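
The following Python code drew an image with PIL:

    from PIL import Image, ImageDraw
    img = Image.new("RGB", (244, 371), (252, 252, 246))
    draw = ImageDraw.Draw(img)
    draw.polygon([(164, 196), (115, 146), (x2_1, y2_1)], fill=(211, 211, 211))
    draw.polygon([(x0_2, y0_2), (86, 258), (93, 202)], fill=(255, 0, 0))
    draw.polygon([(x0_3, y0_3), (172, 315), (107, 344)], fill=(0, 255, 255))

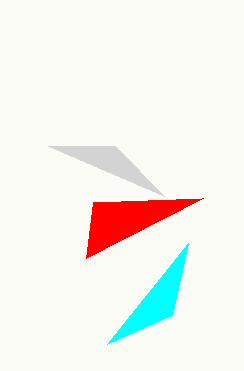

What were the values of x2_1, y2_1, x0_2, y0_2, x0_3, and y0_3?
x2_1 = 48
y2_1 = 146
x0_2 = 203
y0_2 = 198
x0_3 = 188
y0_3 = 243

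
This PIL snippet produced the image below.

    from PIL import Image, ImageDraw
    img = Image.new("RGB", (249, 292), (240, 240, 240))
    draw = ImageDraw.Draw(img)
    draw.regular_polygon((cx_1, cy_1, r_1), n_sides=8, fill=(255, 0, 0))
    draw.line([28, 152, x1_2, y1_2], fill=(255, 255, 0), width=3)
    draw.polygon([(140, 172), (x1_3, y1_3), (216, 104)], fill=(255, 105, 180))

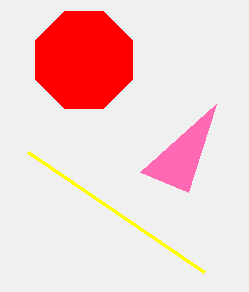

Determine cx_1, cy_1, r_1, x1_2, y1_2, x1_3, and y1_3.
cx_1 = 84
cy_1 = 60
r_1 = 52
x1_2 = 204
y1_2 = 272
x1_3 = 188
y1_3 = 192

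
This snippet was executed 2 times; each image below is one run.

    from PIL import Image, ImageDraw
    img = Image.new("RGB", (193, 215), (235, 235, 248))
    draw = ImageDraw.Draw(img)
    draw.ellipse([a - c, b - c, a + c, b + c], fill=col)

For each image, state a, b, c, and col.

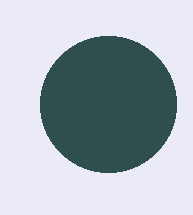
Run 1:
a = 108
b = 104
c = 68
col = 'darkslategray'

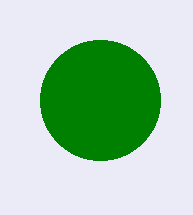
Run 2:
a = 100, b = 100, c = 60, col = 'green'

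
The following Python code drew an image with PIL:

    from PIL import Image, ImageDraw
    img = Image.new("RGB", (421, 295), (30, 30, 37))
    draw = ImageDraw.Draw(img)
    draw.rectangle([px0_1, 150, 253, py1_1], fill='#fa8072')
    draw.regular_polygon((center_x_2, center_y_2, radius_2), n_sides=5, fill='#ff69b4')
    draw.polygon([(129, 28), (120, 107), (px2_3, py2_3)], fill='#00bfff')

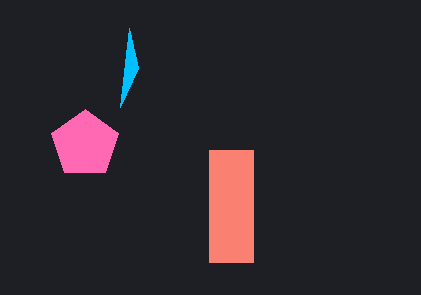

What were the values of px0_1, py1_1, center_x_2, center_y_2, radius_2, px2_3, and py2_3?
px0_1 = 209, py1_1 = 262, center_x_2 = 85, center_y_2 = 144, radius_2 = 35, px2_3 = 138, py2_3 = 68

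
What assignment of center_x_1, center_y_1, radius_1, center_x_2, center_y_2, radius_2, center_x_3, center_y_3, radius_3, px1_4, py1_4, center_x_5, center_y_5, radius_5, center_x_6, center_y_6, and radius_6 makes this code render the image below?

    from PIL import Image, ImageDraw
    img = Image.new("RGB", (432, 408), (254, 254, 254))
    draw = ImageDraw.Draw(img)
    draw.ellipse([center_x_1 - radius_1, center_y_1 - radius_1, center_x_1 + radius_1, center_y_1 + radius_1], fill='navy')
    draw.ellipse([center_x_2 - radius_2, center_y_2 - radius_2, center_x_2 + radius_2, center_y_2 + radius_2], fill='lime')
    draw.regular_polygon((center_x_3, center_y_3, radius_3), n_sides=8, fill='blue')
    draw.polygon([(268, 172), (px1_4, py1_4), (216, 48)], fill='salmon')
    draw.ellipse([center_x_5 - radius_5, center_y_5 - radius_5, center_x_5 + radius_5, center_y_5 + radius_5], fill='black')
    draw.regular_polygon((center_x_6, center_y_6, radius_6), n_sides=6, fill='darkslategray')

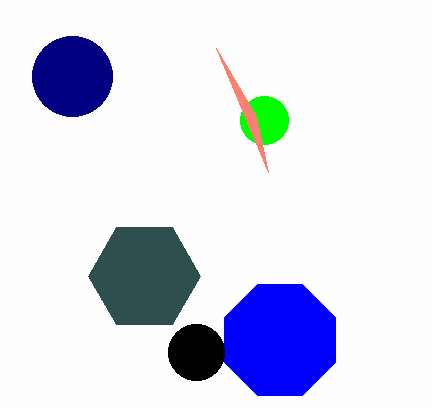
center_x_1 = 72
center_y_1 = 76
radius_1 = 40
center_x_2 = 264
center_y_2 = 120
radius_2 = 24
center_x_3 = 280
center_y_3 = 340
radius_3 = 60
px1_4 = 256
py1_4 = 116
center_x_5 = 196
center_y_5 = 352
radius_5 = 28
center_x_6 = 144
center_y_6 = 276
radius_6 = 56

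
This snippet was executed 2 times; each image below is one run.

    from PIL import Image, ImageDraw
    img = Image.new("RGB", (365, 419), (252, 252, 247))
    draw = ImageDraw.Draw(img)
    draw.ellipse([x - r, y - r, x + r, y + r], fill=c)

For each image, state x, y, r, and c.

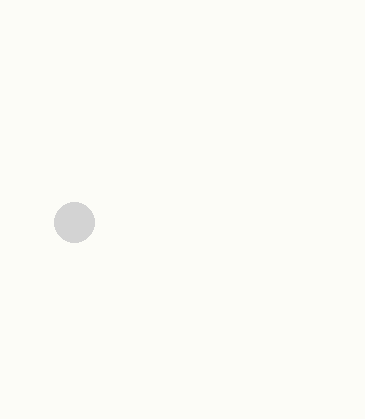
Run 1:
x = 74, y = 222, r = 20, c = 'lightgray'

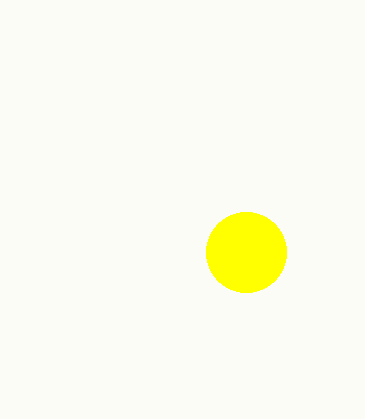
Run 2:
x = 246; y = 252; r = 40; c = 'yellow'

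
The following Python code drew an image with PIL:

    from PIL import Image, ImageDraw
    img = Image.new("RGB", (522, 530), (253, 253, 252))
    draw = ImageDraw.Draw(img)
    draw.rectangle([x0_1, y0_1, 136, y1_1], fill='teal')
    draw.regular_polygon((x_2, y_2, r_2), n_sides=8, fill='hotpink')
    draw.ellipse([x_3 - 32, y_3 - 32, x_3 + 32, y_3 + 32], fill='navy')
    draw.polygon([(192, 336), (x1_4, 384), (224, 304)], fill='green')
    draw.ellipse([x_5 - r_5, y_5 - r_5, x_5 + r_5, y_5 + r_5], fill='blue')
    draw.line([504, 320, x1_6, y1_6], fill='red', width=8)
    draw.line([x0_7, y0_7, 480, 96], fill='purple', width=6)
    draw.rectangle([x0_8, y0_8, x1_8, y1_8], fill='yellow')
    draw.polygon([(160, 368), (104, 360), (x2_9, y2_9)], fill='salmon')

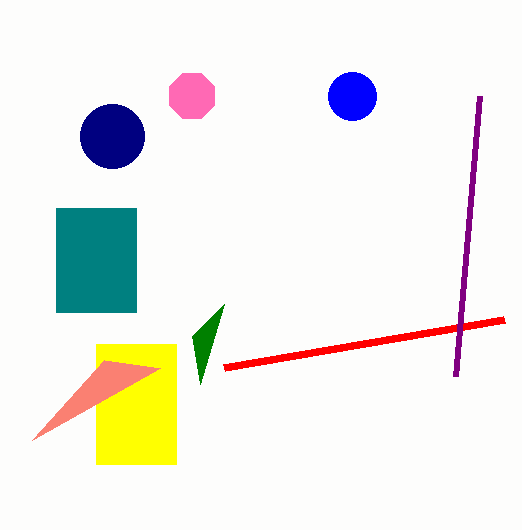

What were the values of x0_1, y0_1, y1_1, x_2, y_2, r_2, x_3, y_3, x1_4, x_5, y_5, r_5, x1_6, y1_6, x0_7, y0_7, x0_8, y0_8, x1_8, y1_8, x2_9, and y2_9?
x0_1 = 56, y0_1 = 208, y1_1 = 312, x_2 = 192, y_2 = 96, r_2 = 24, x_3 = 112, y_3 = 136, x1_4 = 200, x_5 = 352, y_5 = 96, r_5 = 24, x1_6 = 224, y1_6 = 368, x0_7 = 456, y0_7 = 376, x0_8 = 96, y0_8 = 344, x1_8 = 176, y1_8 = 464, x2_9 = 32, y2_9 = 440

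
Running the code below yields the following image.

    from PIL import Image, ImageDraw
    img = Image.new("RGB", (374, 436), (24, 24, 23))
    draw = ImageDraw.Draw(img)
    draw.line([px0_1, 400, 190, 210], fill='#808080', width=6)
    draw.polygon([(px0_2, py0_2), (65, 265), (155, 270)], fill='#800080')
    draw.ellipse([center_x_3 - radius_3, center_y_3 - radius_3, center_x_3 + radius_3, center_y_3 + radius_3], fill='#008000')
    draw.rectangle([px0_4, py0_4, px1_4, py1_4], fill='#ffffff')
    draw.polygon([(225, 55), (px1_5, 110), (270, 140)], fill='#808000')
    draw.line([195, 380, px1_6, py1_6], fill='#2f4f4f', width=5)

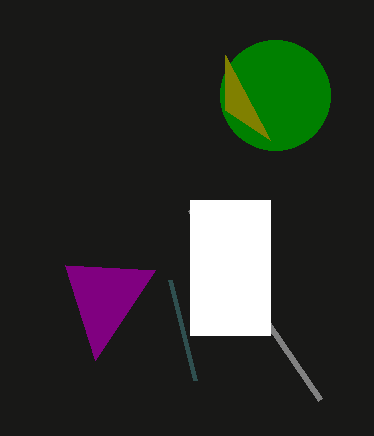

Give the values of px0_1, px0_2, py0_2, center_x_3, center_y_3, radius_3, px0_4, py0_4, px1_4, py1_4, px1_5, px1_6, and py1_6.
px0_1 = 320
px0_2 = 95
py0_2 = 360
center_x_3 = 275
center_y_3 = 95
radius_3 = 55
px0_4 = 190
py0_4 = 200
px1_4 = 270
py1_4 = 335
px1_5 = 225
px1_6 = 170
py1_6 = 280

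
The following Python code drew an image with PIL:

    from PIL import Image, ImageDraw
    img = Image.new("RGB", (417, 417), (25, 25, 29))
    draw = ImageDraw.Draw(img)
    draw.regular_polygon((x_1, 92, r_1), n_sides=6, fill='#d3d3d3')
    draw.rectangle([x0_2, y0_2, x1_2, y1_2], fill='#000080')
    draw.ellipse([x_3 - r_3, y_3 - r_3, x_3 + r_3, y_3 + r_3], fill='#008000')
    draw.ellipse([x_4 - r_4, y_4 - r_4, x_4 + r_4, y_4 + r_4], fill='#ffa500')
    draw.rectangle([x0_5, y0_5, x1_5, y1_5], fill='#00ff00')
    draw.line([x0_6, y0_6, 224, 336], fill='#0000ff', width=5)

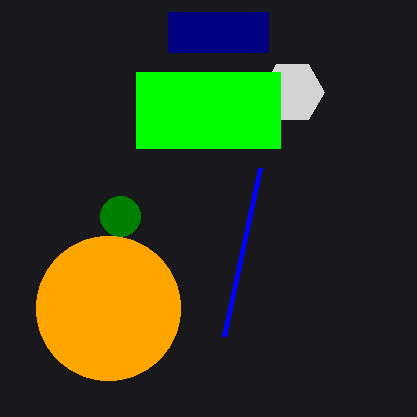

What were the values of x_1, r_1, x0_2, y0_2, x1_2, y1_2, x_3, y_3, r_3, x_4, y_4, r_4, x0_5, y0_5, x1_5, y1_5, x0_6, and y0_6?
x_1 = 292
r_1 = 32
x0_2 = 168
y0_2 = 12
x1_2 = 268
y1_2 = 52
x_3 = 120
y_3 = 216
r_3 = 20
x_4 = 108
y_4 = 308
r_4 = 72
x0_5 = 136
y0_5 = 72
x1_5 = 280
y1_5 = 148
x0_6 = 260
y0_6 = 168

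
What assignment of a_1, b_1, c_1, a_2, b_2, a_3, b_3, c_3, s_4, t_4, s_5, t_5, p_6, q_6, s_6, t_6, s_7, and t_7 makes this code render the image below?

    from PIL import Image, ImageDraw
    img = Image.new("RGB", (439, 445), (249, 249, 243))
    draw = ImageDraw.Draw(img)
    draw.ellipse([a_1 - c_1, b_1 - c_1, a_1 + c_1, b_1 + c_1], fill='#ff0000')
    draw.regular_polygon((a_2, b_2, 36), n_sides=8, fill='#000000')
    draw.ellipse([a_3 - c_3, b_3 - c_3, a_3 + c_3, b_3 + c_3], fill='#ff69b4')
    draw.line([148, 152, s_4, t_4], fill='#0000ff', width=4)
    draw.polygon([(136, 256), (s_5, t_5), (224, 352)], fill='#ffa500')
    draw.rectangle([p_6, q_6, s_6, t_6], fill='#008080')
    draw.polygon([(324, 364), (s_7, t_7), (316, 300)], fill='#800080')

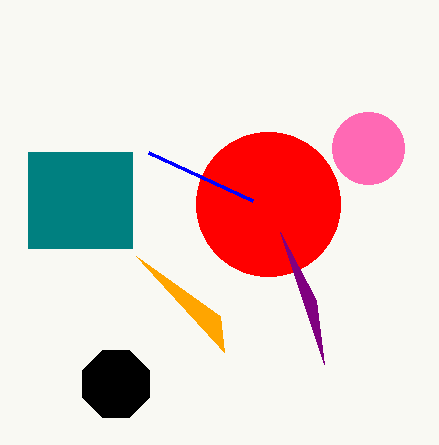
a_1 = 268; b_1 = 204; c_1 = 72; a_2 = 116; b_2 = 384; a_3 = 368; b_3 = 148; c_3 = 36; s_4 = 252; t_4 = 200; s_5 = 220; t_5 = 316; p_6 = 28; q_6 = 152; s_6 = 132; t_6 = 248; s_7 = 280; t_7 = 232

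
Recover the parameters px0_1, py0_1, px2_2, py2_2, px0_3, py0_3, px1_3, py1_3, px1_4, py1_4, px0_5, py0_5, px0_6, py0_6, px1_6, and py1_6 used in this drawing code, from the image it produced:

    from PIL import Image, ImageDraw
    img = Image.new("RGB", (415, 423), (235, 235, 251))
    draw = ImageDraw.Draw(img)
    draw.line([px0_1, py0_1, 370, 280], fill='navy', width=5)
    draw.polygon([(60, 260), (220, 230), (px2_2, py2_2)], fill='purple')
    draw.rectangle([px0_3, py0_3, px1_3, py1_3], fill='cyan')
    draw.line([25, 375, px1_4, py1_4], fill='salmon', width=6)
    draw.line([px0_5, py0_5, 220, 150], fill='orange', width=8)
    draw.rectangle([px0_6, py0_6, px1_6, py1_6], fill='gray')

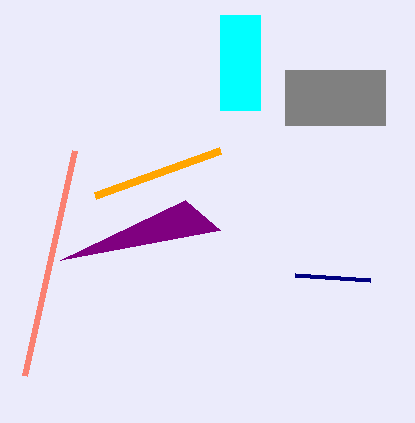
px0_1 = 295
py0_1 = 275
px2_2 = 185
py2_2 = 200
px0_3 = 220
py0_3 = 15
px1_3 = 260
py1_3 = 110
px1_4 = 75
py1_4 = 150
px0_5 = 95
py0_5 = 195
px0_6 = 285
py0_6 = 70
px1_6 = 385
py1_6 = 125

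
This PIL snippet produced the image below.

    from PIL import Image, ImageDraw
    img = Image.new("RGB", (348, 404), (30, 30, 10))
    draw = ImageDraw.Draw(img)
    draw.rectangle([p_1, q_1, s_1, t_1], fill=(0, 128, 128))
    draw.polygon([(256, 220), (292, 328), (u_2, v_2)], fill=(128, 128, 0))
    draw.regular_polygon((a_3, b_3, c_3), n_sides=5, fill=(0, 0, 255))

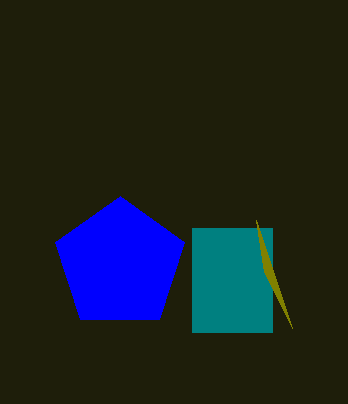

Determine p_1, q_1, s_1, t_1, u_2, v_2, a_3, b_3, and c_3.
p_1 = 192, q_1 = 228, s_1 = 272, t_1 = 332, u_2 = 264, v_2 = 272, a_3 = 120, b_3 = 264, c_3 = 68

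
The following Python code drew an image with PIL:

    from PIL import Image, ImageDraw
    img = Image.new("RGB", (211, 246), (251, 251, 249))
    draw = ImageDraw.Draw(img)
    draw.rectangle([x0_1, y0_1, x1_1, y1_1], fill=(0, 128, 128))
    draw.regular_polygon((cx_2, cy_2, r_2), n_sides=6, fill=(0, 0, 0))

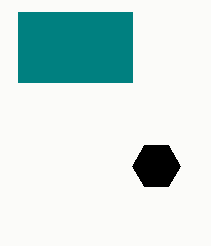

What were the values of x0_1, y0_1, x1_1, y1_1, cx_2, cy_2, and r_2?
x0_1 = 18, y0_1 = 12, x1_1 = 132, y1_1 = 82, cx_2 = 156, cy_2 = 166, r_2 = 24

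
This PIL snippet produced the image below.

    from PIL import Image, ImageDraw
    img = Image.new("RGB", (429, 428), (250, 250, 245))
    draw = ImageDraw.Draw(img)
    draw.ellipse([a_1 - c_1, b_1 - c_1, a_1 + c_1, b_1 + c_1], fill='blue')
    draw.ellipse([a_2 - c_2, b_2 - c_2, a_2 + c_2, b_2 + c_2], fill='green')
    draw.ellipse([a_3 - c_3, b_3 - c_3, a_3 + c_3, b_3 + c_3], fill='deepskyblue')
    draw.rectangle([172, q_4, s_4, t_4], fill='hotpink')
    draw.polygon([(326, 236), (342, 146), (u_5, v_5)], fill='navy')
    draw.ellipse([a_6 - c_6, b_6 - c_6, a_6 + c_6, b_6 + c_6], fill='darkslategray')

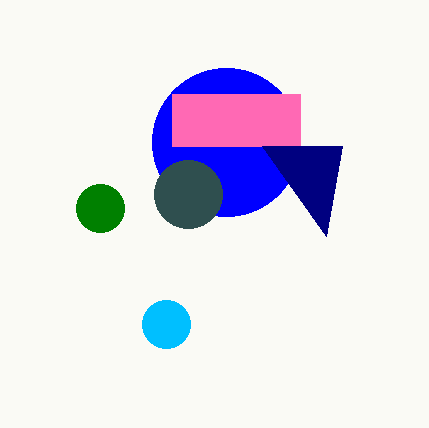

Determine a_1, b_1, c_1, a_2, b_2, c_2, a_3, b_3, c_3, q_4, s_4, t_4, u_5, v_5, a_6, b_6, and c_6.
a_1 = 226
b_1 = 142
c_1 = 74
a_2 = 100
b_2 = 208
c_2 = 24
a_3 = 166
b_3 = 324
c_3 = 24
q_4 = 94
s_4 = 300
t_4 = 146
u_5 = 262
v_5 = 146
a_6 = 188
b_6 = 194
c_6 = 34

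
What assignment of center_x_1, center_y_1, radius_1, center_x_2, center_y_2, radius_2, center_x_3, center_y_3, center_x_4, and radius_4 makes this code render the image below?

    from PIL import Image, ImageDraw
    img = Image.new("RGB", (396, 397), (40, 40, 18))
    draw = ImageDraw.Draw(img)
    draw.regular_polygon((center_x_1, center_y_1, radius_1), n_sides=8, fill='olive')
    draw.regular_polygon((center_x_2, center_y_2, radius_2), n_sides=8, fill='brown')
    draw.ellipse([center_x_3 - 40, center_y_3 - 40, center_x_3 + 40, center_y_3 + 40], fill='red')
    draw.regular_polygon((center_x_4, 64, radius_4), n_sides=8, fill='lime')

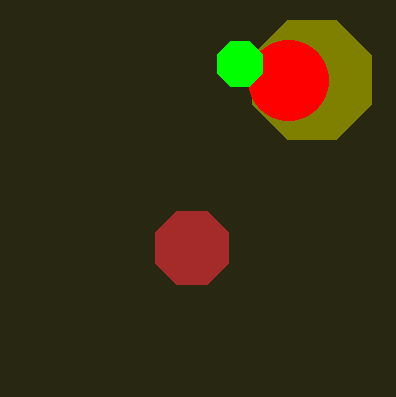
center_x_1 = 312, center_y_1 = 80, radius_1 = 64, center_x_2 = 192, center_y_2 = 248, radius_2 = 40, center_x_3 = 288, center_y_3 = 80, center_x_4 = 240, radius_4 = 24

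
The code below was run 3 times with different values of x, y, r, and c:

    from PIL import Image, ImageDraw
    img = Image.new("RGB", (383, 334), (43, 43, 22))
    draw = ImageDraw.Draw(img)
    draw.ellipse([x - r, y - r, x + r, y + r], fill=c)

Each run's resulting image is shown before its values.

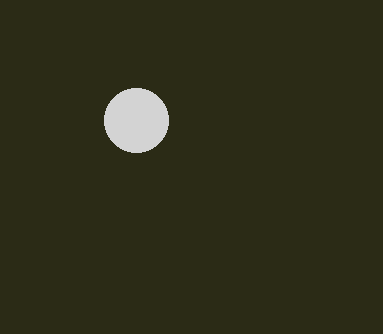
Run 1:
x = 136, y = 120, r = 32, c = 'lightgray'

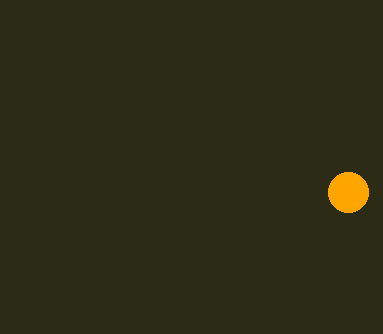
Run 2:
x = 348, y = 192, r = 20, c = 'orange'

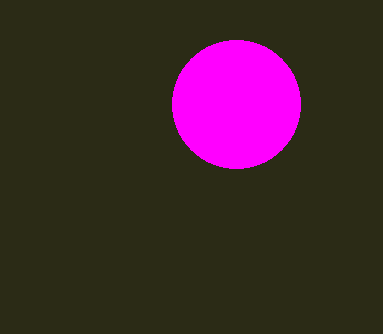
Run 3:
x = 236; y = 104; r = 64; c = 'magenta'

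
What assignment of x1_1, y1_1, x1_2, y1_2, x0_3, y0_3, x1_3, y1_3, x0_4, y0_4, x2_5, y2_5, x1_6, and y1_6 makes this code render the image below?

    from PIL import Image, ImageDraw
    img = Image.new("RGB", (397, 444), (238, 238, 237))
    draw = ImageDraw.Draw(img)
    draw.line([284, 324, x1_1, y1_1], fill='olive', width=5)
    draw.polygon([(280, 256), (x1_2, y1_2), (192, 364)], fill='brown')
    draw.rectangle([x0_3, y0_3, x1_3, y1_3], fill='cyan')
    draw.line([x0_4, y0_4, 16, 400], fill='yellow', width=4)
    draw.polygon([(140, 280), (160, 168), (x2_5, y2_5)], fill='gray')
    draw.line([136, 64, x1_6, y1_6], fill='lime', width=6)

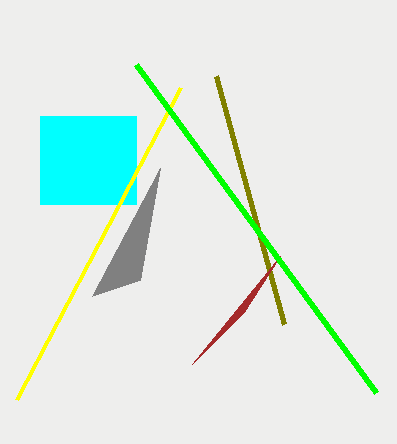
x1_1 = 216
y1_1 = 76
x1_2 = 244
y1_2 = 312
x0_3 = 40
y0_3 = 116
x1_3 = 136
y1_3 = 204
x0_4 = 180
y0_4 = 88
x2_5 = 92
y2_5 = 296
x1_6 = 376
y1_6 = 392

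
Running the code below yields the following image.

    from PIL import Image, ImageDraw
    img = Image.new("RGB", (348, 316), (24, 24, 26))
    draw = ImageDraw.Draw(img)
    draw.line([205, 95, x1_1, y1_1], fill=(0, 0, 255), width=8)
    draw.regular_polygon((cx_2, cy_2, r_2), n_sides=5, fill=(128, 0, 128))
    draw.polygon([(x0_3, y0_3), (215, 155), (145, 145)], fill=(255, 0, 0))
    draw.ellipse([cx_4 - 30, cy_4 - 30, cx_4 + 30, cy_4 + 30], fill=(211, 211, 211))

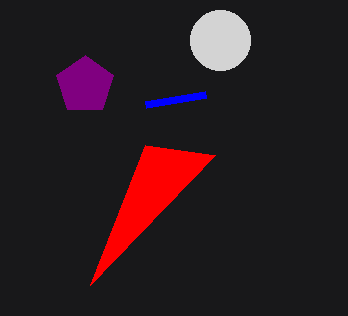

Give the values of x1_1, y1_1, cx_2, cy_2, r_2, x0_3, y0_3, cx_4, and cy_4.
x1_1 = 145; y1_1 = 105; cx_2 = 85; cy_2 = 85; r_2 = 30; x0_3 = 90; y0_3 = 285; cx_4 = 220; cy_4 = 40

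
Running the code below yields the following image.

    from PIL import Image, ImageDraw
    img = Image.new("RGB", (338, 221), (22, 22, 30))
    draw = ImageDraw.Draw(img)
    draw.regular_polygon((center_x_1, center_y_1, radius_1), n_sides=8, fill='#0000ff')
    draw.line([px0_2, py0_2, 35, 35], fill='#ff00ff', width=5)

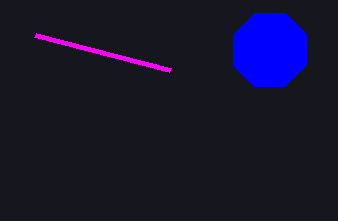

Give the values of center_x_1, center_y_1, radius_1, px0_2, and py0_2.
center_x_1 = 270
center_y_1 = 50
radius_1 = 40
px0_2 = 170
py0_2 = 70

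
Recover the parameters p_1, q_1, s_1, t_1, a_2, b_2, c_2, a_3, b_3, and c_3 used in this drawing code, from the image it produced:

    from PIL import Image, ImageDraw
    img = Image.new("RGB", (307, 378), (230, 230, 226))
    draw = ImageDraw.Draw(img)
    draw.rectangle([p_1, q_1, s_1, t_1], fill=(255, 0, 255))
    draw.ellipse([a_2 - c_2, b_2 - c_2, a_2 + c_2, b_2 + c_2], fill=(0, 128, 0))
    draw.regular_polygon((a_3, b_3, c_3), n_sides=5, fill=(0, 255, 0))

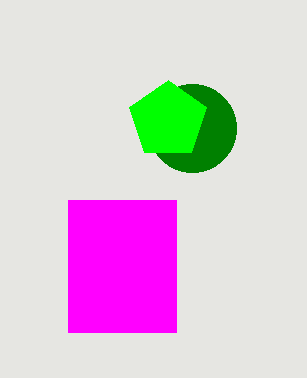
p_1 = 68
q_1 = 200
s_1 = 176
t_1 = 332
a_2 = 192
b_2 = 128
c_2 = 44
a_3 = 168
b_3 = 120
c_3 = 40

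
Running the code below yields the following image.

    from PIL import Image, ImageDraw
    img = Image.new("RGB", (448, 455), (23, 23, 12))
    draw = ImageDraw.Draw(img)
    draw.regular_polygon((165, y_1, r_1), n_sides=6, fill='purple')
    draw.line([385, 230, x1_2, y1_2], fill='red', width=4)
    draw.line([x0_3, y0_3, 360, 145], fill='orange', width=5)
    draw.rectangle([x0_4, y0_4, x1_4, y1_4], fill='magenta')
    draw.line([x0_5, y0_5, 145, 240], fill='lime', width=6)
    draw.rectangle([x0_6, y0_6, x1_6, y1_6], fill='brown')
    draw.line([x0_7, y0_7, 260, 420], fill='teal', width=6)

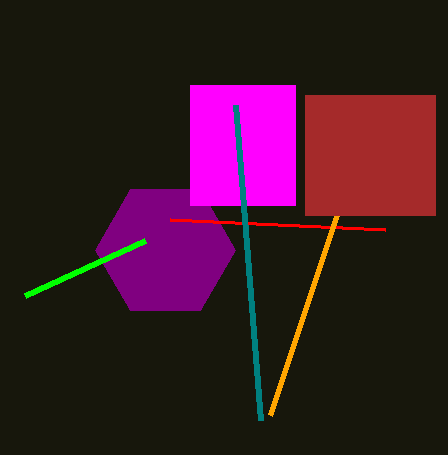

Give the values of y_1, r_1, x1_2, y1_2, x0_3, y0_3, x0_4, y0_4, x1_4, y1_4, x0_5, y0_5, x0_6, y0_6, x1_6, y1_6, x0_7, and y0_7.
y_1 = 250, r_1 = 70, x1_2 = 170, y1_2 = 220, x0_3 = 270, y0_3 = 415, x0_4 = 190, y0_4 = 85, x1_4 = 295, y1_4 = 205, x0_5 = 25, y0_5 = 295, x0_6 = 305, y0_6 = 95, x1_6 = 435, y1_6 = 215, x0_7 = 235, y0_7 = 105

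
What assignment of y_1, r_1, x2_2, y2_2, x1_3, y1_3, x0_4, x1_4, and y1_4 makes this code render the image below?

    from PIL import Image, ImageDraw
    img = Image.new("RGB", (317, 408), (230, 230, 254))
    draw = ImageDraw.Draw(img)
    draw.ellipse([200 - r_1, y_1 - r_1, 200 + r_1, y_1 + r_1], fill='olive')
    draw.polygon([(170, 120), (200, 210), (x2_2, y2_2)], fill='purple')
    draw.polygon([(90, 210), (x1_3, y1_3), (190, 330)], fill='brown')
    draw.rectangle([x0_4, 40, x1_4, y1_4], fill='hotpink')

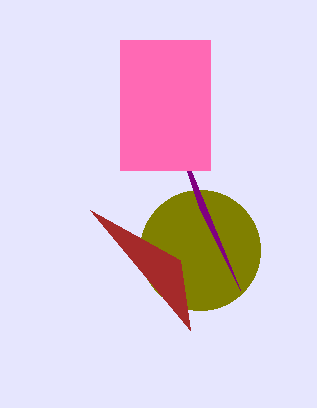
y_1 = 250, r_1 = 60, x2_2 = 240, y2_2 = 290, x1_3 = 180, y1_3 = 260, x0_4 = 120, x1_4 = 210, y1_4 = 170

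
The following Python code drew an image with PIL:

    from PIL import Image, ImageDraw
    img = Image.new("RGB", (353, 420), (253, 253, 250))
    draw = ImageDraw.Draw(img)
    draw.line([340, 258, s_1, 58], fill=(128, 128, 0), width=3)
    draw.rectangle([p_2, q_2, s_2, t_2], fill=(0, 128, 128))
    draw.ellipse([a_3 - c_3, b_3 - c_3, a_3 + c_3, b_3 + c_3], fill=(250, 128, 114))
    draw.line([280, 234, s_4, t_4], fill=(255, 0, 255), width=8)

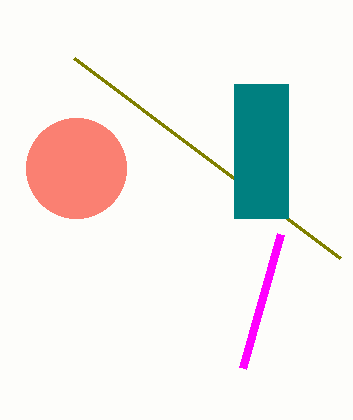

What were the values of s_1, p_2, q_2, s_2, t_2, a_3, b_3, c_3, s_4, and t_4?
s_1 = 74
p_2 = 234
q_2 = 84
s_2 = 288
t_2 = 218
a_3 = 76
b_3 = 168
c_3 = 50
s_4 = 242
t_4 = 368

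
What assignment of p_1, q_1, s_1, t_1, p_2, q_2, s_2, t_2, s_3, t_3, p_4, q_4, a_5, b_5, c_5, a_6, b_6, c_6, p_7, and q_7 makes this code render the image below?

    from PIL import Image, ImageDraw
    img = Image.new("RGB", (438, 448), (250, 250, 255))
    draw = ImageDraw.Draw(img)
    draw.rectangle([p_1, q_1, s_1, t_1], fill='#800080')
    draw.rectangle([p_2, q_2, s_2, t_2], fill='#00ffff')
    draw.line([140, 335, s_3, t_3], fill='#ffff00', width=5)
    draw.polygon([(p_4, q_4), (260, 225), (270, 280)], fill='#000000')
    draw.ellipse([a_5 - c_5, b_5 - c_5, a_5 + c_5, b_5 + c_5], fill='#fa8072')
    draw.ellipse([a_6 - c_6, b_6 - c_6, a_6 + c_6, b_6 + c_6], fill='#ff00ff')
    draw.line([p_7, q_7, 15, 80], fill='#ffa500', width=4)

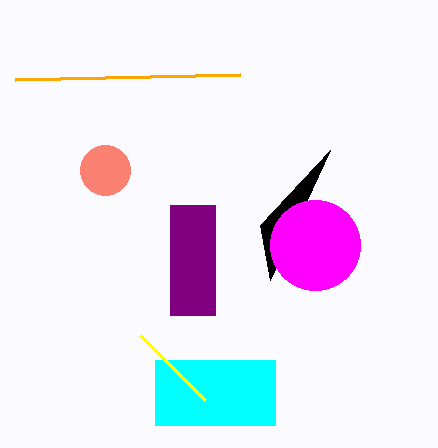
p_1 = 170; q_1 = 205; s_1 = 215; t_1 = 315; p_2 = 155; q_2 = 360; s_2 = 275; t_2 = 425; s_3 = 205; t_3 = 400; p_4 = 330; q_4 = 150; a_5 = 105; b_5 = 170; c_5 = 25; a_6 = 315; b_6 = 245; c_6 = 45; p_7 = 240; q_7 = 75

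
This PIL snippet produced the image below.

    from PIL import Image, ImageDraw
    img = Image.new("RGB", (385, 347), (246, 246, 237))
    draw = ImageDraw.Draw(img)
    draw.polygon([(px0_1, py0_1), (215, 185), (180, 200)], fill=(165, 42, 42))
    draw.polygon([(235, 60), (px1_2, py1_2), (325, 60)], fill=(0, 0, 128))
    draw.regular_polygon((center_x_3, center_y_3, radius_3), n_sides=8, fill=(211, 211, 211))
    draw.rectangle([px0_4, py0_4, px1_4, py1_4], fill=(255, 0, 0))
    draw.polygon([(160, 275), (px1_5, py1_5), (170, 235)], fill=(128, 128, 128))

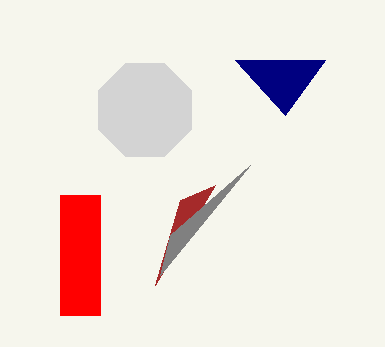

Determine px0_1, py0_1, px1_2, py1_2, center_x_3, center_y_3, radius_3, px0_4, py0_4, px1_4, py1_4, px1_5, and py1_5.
px0_1 = 155; py0_1 = 285; px1_2 = 285; py1_2 = 115; center_x_3 = 145; center_y_3 = 110; radius_3 = 50; px0_4 = 60; py0_4 = 195; px1_4 = 100; py1_4 = 315; px1_5 = 250; py1_5 = 165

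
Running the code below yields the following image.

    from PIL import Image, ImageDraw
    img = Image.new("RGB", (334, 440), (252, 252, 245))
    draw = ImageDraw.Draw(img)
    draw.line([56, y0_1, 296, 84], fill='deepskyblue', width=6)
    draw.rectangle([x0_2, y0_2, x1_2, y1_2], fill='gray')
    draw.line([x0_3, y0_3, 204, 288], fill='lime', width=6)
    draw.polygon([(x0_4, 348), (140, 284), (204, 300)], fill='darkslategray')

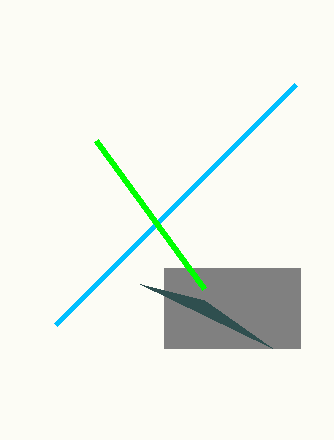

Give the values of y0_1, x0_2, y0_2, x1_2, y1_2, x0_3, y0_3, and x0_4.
y0_1 = 324
x0_2 = 164
y0_2 = 268
x1_2 = 300
y1_2 = 348
x0_3 = 96
y0_3 = 140
x0_4 = 272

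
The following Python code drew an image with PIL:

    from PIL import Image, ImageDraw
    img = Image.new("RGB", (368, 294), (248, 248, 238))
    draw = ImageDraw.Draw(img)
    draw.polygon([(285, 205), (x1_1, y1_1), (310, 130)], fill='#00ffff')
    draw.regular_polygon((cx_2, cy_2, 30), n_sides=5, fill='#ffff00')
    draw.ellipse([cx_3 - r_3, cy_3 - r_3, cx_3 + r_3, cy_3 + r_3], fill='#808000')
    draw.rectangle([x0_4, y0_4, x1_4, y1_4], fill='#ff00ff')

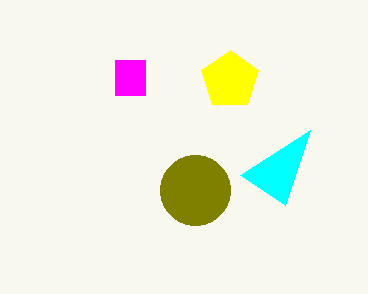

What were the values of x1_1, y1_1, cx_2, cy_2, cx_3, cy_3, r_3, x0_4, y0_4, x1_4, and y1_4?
x1_1 = 240
y1_1 = 175
cx_2 = 230
cy_2 = 80
cx_3 = 195
cy_3 = 190
r_3 = 35
x0_4 = 115
y0_4 = 60
x1_4 = 145
y1_4 = 95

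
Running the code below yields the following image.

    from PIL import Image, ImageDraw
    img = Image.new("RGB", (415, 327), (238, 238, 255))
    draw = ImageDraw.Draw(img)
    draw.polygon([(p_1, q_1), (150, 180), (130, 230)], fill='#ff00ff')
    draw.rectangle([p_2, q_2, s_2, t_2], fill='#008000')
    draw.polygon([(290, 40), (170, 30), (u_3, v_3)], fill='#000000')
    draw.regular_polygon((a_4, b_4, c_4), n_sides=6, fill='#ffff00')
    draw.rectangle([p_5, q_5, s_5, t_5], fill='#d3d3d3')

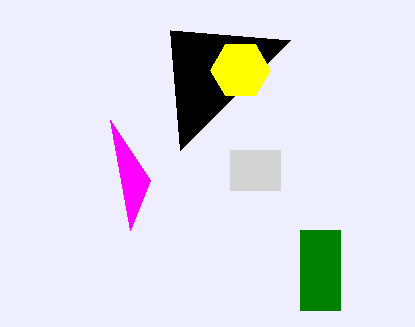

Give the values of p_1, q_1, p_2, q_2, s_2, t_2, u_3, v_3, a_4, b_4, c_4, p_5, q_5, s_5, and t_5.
p_1 = 110
q_1 = 120
p_2 = 300
q_2 = 230
s_2 = 340
t_2 = 310
u_3 = 180
v_3 = 150
a_4 = 240
b_4 = 70
c_4 = 30
p_5 = 230
q_5 = 150
s_5 = 280
t_5 = 190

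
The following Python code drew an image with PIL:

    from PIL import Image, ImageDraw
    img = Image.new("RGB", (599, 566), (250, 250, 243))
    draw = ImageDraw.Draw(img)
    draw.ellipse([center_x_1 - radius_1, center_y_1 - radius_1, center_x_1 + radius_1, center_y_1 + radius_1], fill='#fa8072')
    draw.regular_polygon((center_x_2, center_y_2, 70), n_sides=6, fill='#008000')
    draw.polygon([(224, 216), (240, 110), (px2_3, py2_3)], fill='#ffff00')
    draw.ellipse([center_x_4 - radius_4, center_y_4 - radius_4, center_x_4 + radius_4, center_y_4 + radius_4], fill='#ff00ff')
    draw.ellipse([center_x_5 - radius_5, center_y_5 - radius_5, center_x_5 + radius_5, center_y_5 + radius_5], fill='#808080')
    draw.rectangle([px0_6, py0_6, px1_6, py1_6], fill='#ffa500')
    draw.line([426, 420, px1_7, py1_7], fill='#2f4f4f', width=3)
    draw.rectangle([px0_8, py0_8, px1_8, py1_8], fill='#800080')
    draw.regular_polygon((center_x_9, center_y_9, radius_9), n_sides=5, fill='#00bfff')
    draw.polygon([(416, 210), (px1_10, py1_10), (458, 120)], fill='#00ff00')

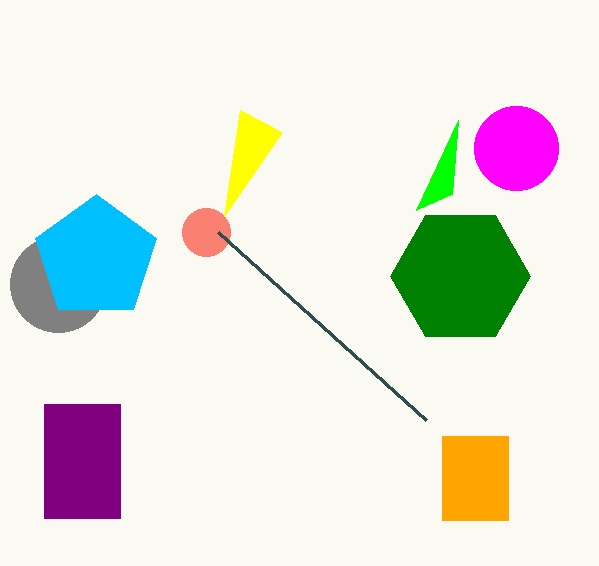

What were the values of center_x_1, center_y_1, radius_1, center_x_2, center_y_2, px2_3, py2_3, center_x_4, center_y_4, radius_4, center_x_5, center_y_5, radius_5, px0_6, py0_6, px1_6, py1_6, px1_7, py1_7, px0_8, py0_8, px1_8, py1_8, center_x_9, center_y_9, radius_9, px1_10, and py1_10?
center_x_1 = 206
center_y_1 = 232
radius_1 = 24
center_x_2 = 460
center_y_2 = 276
px2_3 = 282
py2_3 = 132
center_x_4 = 516
center_y_4 = 148
radius_4 = 42
center_x_5 = 58
center_y_5 = 284
radius_5 = 48
px0_6 = 442
py0_6 = 436
px1_6 = 508
py1_6 = 520
px1_7 = 218
py1_7 = 232
px0_8 = 44
py0_8 = 404
px1_8 = 120
py1_8 = 518
center_x_9 = 96
center_y_9 = 258
radius_9 = 64
px1_10 = 452
py1_10 = 194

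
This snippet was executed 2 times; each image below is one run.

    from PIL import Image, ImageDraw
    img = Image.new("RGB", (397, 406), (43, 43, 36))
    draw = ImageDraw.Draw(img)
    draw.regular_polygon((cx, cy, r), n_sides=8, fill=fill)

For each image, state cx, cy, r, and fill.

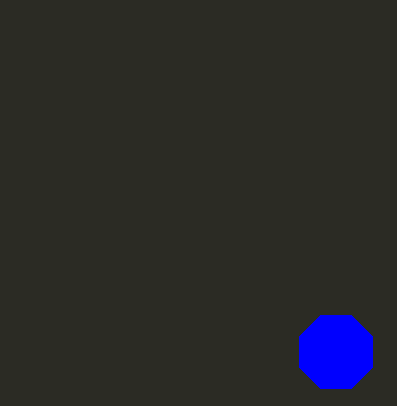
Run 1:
cx = 336, cy = 352, r = 40, fill = 'blue'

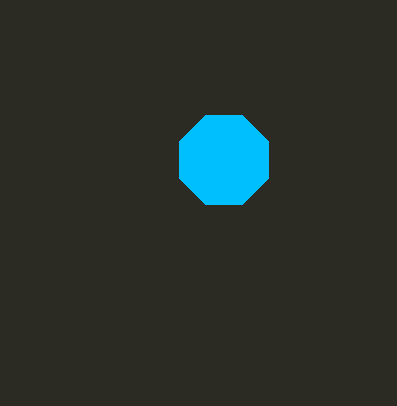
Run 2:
cx = 224
cy = 160
r = 48
fill = 'deepskyblue'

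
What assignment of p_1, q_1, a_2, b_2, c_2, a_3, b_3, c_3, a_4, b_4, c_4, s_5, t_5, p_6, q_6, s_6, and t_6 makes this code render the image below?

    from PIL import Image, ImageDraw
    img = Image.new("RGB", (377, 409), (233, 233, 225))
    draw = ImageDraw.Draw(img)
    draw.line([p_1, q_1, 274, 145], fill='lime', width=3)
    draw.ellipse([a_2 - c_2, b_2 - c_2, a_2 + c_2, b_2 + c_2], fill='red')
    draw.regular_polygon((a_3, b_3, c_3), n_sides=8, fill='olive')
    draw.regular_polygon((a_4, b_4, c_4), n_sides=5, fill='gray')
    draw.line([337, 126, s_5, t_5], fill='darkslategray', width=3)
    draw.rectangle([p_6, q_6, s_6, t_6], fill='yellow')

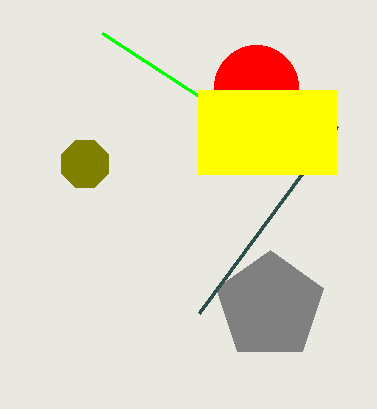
p_1 = 102
q_1 = 33
a_2 = 256
b_2 = 87
c_2 = 42
a_3 = 85
b_3 = 164
c_3 = 25
a_4 = 270
b_4 = 306
c_4 = 56
s_5 = 199
t_5 = 313
p_6 = 198
q_6 = 90
s_6 = 336
t_6 = 174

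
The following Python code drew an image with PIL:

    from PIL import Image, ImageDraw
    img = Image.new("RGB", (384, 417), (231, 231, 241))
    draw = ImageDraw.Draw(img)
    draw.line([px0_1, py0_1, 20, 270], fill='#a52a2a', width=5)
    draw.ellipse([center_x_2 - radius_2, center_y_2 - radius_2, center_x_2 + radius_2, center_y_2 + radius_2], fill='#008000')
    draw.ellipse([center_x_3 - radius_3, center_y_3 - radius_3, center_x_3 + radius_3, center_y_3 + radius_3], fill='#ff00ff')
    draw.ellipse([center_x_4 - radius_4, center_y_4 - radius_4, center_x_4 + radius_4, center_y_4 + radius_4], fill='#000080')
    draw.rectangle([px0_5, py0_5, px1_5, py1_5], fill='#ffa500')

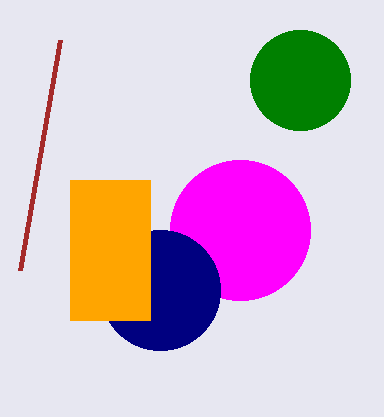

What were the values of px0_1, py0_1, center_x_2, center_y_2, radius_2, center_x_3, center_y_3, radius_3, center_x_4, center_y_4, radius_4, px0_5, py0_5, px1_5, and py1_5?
px0_1 = 60, py0_1 = 40, center_x_2 = 300, center_y_2 = 80, radius_2 = 50, center_x_3 = 240, center_y_3 = 230, radius_3 = 70, center_x_4 = 160, center_y_4 = 290, radius_4 = 60, px0_5 = 70, py0_5 = 180, px1_5 = 150, py1_5 = 320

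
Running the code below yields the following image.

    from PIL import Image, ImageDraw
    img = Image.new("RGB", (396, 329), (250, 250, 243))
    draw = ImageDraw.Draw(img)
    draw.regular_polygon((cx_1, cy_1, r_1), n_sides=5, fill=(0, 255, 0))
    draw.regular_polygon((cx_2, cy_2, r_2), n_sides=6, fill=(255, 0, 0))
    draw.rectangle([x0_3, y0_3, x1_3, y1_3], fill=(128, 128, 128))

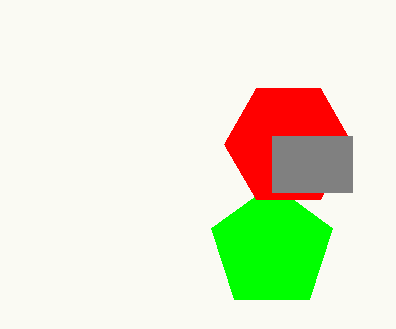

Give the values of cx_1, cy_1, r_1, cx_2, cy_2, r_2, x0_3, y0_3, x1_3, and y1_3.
cx_1 = 272; cy_1 = 248; r_1 = 64; cx_2 = 288; cy_2 = 144; r_2 = 64; x0_3 = 272; y0_3 = 136; x1_3 = 352; y1_3 = 192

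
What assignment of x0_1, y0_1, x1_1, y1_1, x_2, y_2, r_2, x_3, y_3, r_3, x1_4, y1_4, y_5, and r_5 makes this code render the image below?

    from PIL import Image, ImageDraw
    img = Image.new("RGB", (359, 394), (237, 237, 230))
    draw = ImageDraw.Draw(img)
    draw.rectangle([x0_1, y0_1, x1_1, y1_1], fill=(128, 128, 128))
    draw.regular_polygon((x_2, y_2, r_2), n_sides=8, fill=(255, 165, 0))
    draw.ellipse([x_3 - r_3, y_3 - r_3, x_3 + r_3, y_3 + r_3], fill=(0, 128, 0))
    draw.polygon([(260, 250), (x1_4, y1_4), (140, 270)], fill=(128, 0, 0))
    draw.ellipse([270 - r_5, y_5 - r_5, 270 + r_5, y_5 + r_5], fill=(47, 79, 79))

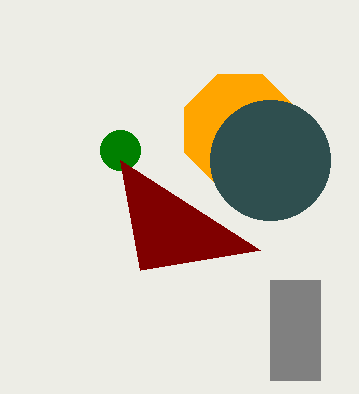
x0_1 = 270
y0_1 = 280
x1_1 = 320
y1_1 = 380
x_2 = 240
y_2 = 130
r_2 = 60
x_3 = 120
y_3 = 150
r_3 = 20
x1_4 = 120
y1_4 = 160
y_5 = 160
r_5 = 60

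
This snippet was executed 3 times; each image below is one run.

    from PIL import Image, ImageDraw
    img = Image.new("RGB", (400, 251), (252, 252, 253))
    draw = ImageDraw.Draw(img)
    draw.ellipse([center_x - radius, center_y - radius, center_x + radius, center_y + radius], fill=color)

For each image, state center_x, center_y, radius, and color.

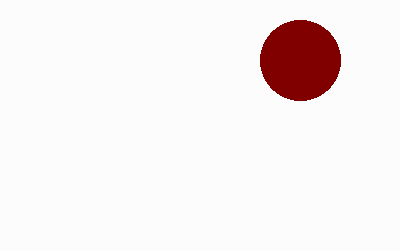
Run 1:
center_x = 300, center_y = 60, radius = 40, color = 'maroon'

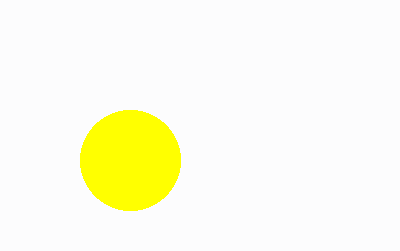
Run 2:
center_x = 130, center_y = 160, radius = 50, color = 'yellow'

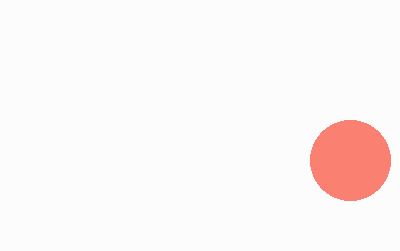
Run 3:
center_x = 350, center_y = 160, radius = 40, color = 'salmon'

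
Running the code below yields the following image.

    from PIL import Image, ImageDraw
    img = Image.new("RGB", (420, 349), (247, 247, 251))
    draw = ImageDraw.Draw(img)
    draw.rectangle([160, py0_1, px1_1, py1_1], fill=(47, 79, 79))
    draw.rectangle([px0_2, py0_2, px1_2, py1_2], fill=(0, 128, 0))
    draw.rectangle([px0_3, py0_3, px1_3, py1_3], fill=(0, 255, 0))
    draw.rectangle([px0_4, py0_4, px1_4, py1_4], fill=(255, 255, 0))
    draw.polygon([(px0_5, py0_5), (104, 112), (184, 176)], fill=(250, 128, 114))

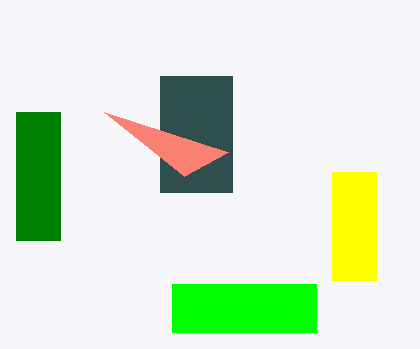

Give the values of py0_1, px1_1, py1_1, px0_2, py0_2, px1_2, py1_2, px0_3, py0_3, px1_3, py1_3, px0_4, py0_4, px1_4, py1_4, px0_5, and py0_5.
py0_1 = 76, px1_1 = 232, py1_1 = 192, px0_2 = 16, py0_2 = 112, px1_2 = 60, py1_2 = 240, px0_3 = 172, py0_3 = 284, px1_3 = 316, py1_3 = 332, px0_4 = 332, py0_4 = 172, px1_4 = 376, py1_4 = 280, px0_5 = 228, py0_5 = 152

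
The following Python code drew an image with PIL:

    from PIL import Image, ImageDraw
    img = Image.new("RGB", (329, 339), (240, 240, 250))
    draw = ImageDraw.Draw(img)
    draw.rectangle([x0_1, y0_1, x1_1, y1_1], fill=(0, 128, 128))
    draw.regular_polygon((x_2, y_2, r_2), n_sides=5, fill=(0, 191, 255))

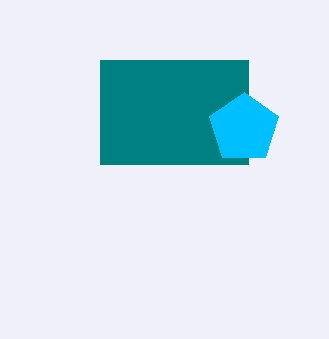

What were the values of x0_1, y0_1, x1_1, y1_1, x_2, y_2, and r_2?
x0_1 = 100, y0_1 = 60, x1_1 = 248, y1_1 = 164, x_2 = 244, y_2 = 128, r_2 = 36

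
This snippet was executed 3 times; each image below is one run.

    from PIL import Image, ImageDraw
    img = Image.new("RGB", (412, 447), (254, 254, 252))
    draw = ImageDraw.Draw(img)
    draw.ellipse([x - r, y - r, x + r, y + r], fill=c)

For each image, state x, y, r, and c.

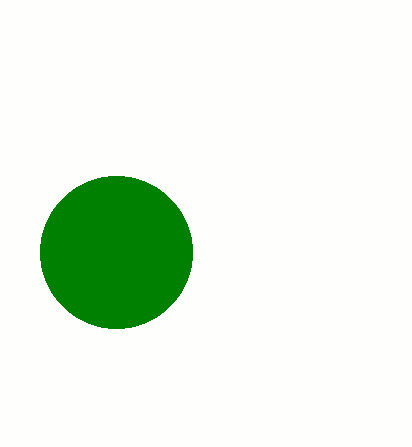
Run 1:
x = 116; y = 252; r = 76; c = 'green'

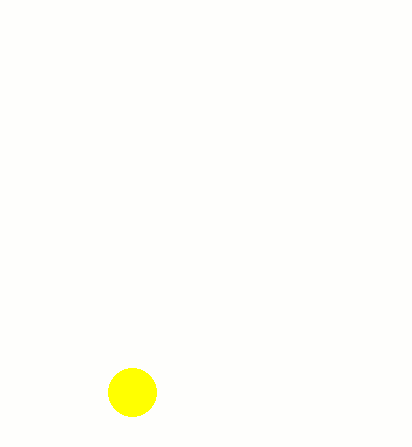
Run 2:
x = 132
y = 392
r = 24
c = 'yellow'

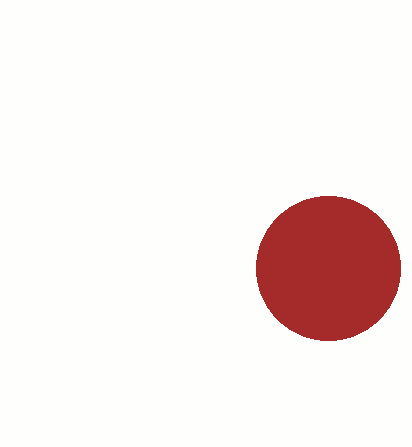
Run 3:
x = 328
y = 268
r = 72
c = 'brown'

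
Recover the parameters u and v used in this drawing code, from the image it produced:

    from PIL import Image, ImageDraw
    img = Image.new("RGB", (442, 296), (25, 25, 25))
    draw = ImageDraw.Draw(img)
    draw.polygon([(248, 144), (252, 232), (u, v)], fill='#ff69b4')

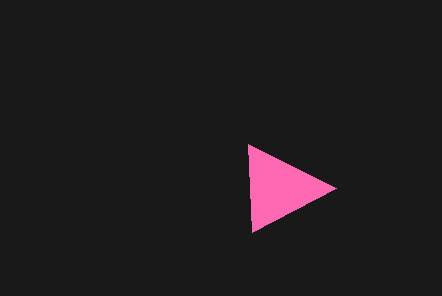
u = 336; v = 188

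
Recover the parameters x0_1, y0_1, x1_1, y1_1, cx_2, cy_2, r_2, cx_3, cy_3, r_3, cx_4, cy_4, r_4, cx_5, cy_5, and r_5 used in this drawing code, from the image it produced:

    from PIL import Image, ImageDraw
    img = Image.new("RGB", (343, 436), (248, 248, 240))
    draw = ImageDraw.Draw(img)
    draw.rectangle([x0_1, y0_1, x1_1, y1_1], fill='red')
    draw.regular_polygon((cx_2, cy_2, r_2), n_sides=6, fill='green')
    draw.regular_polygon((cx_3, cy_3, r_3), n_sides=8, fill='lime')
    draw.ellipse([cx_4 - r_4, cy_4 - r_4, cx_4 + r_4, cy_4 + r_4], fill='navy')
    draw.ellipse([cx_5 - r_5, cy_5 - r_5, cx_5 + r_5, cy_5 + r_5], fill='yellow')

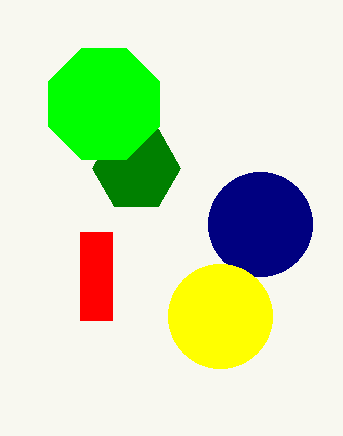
x0_1 = 80, y0_1 = 232, x1_1 = 112, y1_1 = 320, cx_2 = 136, cy_2 = 168, r_2 = 44, cx_3 = 104, cy_3 = 104, r_3 = 60, cx_4 = 260, cy_4 = 224, r_4 = 52, cx_5 = 220, cy_5 = 316, r_5 = 52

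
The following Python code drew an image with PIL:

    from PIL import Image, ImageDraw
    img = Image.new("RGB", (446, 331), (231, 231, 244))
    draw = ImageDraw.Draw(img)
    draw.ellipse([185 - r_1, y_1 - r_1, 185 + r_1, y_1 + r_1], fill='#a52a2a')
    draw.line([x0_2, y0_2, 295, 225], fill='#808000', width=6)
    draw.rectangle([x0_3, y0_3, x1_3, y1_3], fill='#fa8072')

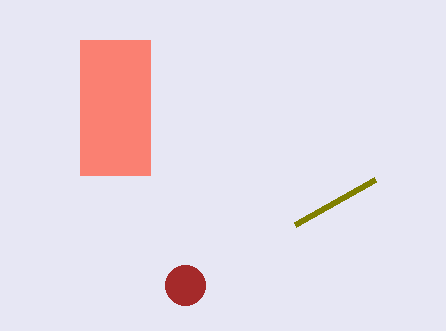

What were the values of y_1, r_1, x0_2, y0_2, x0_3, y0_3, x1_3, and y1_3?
y_1 = 285, r_1 = 20, x0_2 = 375, y0_2 = 180, x0_3 = 80, y0_3 = 40, x1_3 = 150, y1_3 = 175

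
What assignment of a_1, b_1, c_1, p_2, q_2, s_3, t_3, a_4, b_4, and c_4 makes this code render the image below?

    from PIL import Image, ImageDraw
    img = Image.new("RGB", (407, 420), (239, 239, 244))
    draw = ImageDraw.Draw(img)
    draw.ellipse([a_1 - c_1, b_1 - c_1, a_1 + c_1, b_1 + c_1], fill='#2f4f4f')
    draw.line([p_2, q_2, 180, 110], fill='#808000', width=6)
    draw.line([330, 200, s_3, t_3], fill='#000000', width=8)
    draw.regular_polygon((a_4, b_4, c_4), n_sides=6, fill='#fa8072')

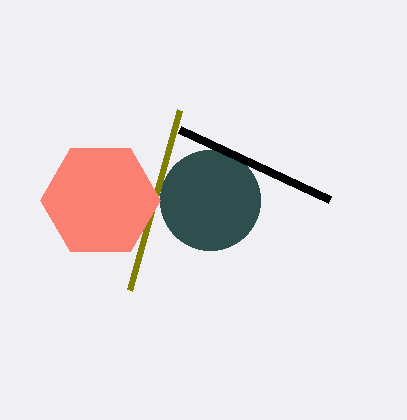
a_1 = 210
b_1 = 200
c_1 = 50
p_2 = 130
q_2 = 290
s_3 = 180
t_3 = 130
a_4 = 100
b_4 = 200
c_4 = 60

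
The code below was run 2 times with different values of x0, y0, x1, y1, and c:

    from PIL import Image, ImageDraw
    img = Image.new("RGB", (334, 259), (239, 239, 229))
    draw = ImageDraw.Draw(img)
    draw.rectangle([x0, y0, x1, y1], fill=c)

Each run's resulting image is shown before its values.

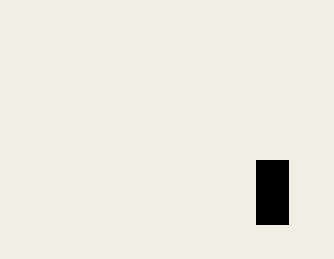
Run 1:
x0 = 256
y0 = 160
x1 = 288
y1 = 224
c = 'black'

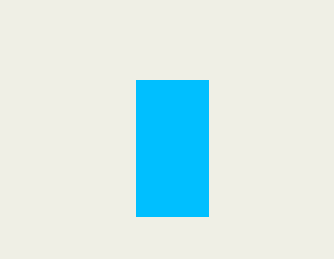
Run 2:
x0 = 136, y0 = 80, x1 = 208, y1 = 216, c = 'deepskyblue'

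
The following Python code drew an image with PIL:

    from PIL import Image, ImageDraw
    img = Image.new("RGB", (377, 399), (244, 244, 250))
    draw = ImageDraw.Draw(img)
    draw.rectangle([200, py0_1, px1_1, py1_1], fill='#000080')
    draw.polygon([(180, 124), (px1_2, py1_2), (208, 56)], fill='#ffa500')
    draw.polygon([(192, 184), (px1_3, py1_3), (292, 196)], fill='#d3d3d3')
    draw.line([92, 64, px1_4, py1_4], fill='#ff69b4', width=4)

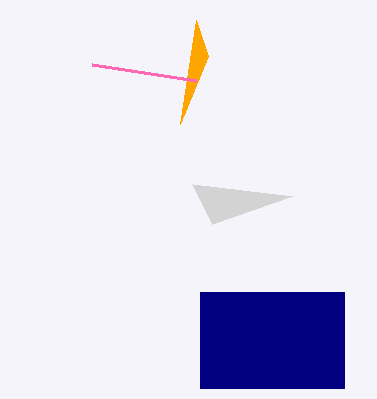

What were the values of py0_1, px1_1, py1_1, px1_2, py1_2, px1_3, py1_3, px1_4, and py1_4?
py0_1 = 292; px1_1 = 344; py1_1 = 388; px1_2 = 196; py1_2 = 20; px1_3 = 212; py1_3 = 224; px1_4 = 196; py1_4 = 80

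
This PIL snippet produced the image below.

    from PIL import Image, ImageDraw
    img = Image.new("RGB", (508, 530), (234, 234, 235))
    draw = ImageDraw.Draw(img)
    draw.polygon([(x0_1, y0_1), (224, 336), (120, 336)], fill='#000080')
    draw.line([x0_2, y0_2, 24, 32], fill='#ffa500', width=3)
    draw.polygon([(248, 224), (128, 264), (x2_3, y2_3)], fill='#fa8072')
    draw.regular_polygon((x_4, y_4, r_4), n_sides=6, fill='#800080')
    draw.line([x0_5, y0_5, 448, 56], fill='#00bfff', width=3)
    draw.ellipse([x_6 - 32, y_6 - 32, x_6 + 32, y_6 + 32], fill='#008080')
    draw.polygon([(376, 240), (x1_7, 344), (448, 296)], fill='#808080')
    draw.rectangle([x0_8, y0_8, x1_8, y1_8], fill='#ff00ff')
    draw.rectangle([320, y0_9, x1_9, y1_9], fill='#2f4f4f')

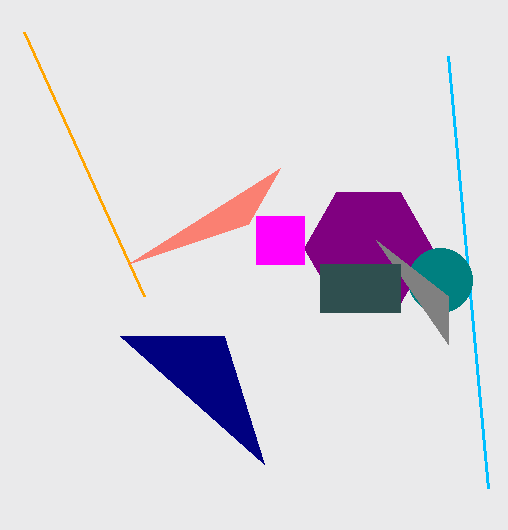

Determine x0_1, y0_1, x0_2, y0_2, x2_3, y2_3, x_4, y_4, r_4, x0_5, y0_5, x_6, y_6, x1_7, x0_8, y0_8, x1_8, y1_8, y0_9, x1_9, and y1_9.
x0_1 = 264, y0_1 = 464, x0_2 = 144, y0_2 = 296, x2_3 = 280, y2_3 = 168, x_4 = 368, y_4 = 248, r_4 = 64, x0_5 = 488, y0_5 = 488, x_6 = 440, y_6 = 280, x1_7 = 448, x0_8 = 256, y0_8 = 216, x1_8 = 304, y1_8 = 264, y0_9 = 264, x1_9 = 400, y1_9 = 312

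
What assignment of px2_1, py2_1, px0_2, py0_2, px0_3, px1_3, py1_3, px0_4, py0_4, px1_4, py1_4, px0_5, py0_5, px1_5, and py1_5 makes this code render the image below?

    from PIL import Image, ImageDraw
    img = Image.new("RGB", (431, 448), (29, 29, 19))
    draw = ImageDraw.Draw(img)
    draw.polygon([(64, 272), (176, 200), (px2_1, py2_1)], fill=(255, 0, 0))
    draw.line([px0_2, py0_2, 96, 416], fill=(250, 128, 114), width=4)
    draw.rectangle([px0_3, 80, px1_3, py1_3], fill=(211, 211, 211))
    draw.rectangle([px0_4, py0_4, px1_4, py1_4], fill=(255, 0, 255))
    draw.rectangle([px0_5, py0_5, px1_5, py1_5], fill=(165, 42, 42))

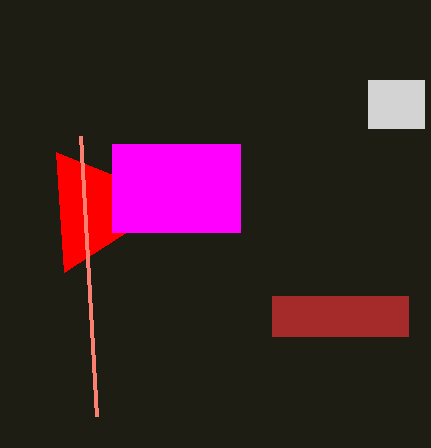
px2_1 = 56, py2_1 = 152, px0_2 = 80, py0_2 = 136, px0_3 = 368, px1_3 = 424, py1_3 = 128, px0_4 = 112, py0_4 = 144, px1_4 = 240, py1_4 = 232, px0_5 = 272, py0_5 = 296, px1_5 = 408, py1_5 = 336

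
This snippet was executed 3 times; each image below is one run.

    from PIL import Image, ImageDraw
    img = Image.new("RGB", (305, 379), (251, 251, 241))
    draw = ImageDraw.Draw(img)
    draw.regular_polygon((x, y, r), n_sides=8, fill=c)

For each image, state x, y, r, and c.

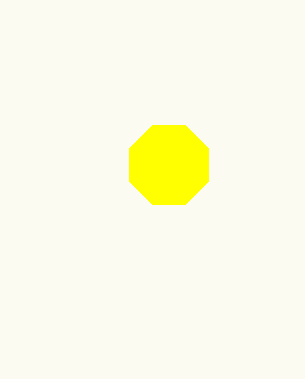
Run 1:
x = 169; y = 165; r = 43; c = 'yellow'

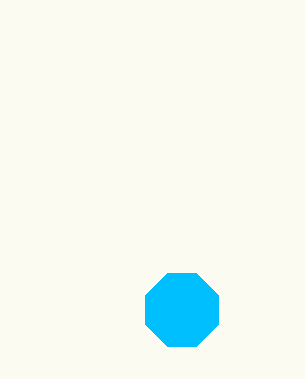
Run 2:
x = 182
y = 310
r = 39
c = 'deepskyblue'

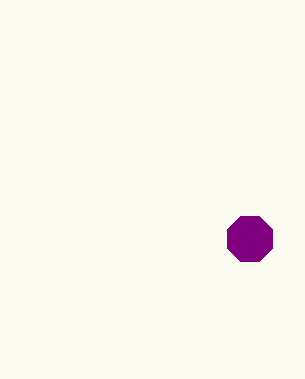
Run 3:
x = 250, y = 239, r = 24, c = 'purple'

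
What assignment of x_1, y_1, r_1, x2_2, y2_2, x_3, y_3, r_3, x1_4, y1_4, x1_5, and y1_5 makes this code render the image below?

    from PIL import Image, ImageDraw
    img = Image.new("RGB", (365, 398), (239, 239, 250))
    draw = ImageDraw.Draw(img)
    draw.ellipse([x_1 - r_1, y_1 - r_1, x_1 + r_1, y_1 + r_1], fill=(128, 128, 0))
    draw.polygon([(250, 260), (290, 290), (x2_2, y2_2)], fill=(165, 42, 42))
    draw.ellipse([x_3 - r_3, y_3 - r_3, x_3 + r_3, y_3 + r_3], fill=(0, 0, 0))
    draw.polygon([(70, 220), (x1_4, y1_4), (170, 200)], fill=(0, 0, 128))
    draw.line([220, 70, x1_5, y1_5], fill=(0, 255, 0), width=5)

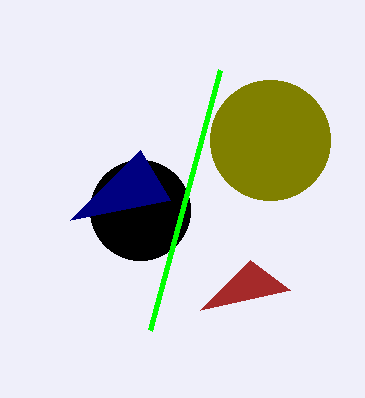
x_1 = 270
y_1 = 140
r_1 = 60
x2_2 = 200
y2_2 = 310
x_3 = 140
y_3 = 210
r_3 = 50
x1_4 = 140
y1_4 = 150
x1_5 = 150
y1_5 = 330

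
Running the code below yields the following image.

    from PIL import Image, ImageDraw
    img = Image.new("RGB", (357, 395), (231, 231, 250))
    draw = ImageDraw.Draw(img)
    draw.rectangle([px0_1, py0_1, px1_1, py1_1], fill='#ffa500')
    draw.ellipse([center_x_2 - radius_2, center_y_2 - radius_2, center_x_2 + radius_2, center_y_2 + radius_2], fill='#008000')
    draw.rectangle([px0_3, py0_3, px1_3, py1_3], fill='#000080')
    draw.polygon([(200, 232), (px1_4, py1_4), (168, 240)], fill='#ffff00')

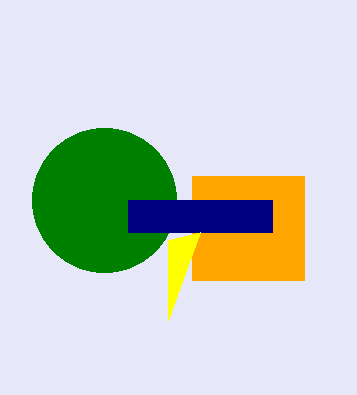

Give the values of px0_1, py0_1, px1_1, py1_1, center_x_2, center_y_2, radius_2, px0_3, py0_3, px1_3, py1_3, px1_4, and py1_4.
px0_1 = 192; py0_1 = 176; px1_1 = 304; py1_1 = 280; center_x_2 = 104; center_y_2 = 200; radius_2 = 72; px0_3 = 128; py0_3 = 200; px1_3 = 272; py1_3 = 232; px1_4 = 168; py1_4 = 320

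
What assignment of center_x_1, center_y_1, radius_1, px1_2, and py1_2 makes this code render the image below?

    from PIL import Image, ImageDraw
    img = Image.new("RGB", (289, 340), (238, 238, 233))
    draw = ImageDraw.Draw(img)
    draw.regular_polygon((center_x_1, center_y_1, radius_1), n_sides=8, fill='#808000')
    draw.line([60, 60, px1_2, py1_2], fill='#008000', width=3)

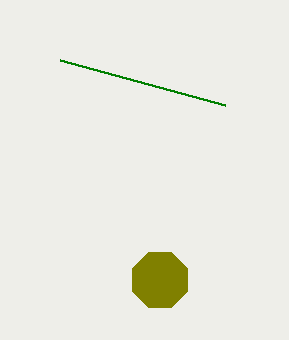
center_x_1 = 160
center_y_1 = 280
radius_1 = 30
px1_2 = 225
py1_2 = 105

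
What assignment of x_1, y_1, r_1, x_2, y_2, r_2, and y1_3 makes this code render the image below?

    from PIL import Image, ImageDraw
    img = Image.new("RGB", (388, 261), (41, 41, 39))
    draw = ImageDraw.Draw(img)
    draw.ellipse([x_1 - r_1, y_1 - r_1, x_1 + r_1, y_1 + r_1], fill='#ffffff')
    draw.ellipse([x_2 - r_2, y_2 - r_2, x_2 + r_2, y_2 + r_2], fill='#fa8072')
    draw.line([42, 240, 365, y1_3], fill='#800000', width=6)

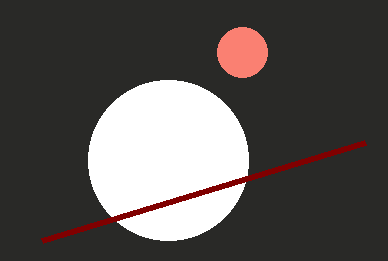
x_1 = 168; y_1 = 160; r_1 = 80; x_2 = 242; y_2 = 52; r_2 = 25; y1_3 = 142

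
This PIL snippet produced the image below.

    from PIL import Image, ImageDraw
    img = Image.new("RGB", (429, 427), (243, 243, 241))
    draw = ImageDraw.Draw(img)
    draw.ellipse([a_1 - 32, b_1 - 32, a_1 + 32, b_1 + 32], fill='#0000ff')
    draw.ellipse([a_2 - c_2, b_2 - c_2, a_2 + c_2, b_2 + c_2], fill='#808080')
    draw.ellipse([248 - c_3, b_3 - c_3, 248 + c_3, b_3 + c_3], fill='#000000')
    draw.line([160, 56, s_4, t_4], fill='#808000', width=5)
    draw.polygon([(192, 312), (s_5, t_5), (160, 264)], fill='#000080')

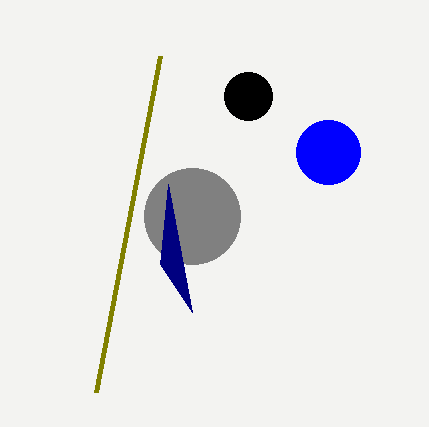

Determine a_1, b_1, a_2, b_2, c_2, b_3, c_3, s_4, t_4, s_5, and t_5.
a_1 = 328; b_1 = 152; a_2 = 192; b_2 = 216; c_2 = 48; b_3 = 96; c_3 = 24; s_4 = 96; t_4 = 392; s_5 = 168; t_5 = 184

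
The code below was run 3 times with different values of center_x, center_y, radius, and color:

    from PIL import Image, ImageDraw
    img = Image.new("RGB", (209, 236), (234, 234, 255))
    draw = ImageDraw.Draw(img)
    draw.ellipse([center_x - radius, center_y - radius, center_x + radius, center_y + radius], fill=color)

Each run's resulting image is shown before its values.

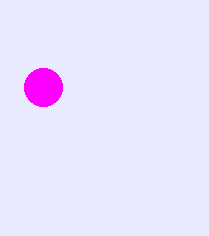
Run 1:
center_x = 43
center_y = 87
radius = 19
color = 'magenta'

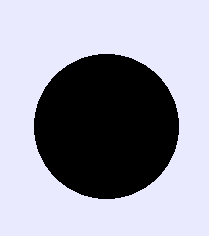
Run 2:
center_x = 106
center_y = 126
radius = 72
color = 'black'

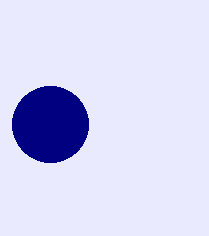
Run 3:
center_x = 50; center_y = 124; radius = 38; color = 'navy'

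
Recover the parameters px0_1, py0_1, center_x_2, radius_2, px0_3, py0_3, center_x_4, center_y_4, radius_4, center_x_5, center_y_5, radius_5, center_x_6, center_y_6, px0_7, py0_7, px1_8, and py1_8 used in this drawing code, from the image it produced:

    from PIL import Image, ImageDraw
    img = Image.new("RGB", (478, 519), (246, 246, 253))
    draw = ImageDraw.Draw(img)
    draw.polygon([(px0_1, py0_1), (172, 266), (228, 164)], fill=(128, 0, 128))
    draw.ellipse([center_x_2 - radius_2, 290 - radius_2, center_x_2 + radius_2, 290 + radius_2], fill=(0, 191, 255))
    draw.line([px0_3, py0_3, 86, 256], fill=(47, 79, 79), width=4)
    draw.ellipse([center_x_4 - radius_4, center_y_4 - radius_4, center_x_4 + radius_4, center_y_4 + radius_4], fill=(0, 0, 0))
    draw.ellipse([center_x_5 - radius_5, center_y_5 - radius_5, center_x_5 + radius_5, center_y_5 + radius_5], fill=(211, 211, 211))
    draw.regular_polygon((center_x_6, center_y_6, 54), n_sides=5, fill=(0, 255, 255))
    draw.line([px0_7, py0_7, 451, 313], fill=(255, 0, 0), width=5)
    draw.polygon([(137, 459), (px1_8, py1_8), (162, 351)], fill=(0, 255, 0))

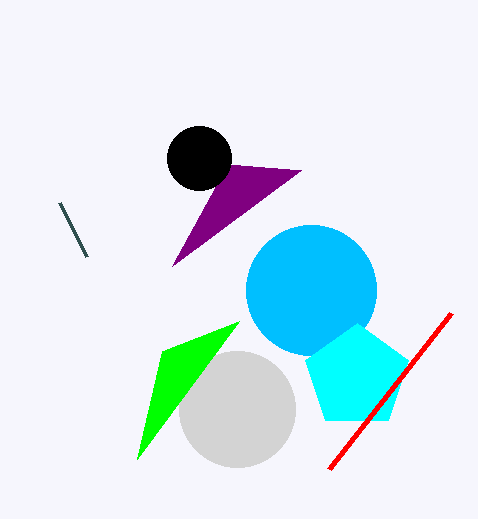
px0_1 = 301, py0_1 = 170, center_x_2 = 311, radius_2 = 65, px0_3 = 59, py0_3 = 202, center_x_4 = 199, center_y_4 = 158, radius_4 = 32, center_x_5 = 237, center_y_5 = 409, radius_5 = 58, center_x_6 = 357, center_y_6 = 377, px0_7 = 329, py0_7 = 469, px1_8 = 239, py1_8 = 321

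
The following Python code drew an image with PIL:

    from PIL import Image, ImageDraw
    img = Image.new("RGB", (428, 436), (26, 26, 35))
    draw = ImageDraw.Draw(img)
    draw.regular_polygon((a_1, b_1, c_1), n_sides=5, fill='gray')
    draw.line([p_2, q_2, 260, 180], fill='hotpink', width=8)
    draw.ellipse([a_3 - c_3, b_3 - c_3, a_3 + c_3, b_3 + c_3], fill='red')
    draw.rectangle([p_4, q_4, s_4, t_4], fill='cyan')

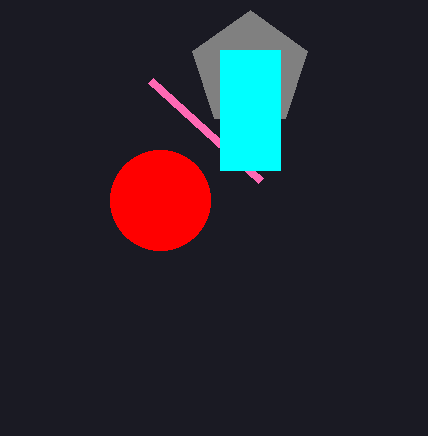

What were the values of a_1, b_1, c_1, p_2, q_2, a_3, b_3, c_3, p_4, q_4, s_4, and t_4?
a_1 = 250
b_1 = 70
c_1 = 60
p_2 = 150
q_2 = 80
a_3 = 160
b_3 = 200
c_3 = 50
p_4 = 220
q_4 = 50
s_4 = 280
t_4 = 170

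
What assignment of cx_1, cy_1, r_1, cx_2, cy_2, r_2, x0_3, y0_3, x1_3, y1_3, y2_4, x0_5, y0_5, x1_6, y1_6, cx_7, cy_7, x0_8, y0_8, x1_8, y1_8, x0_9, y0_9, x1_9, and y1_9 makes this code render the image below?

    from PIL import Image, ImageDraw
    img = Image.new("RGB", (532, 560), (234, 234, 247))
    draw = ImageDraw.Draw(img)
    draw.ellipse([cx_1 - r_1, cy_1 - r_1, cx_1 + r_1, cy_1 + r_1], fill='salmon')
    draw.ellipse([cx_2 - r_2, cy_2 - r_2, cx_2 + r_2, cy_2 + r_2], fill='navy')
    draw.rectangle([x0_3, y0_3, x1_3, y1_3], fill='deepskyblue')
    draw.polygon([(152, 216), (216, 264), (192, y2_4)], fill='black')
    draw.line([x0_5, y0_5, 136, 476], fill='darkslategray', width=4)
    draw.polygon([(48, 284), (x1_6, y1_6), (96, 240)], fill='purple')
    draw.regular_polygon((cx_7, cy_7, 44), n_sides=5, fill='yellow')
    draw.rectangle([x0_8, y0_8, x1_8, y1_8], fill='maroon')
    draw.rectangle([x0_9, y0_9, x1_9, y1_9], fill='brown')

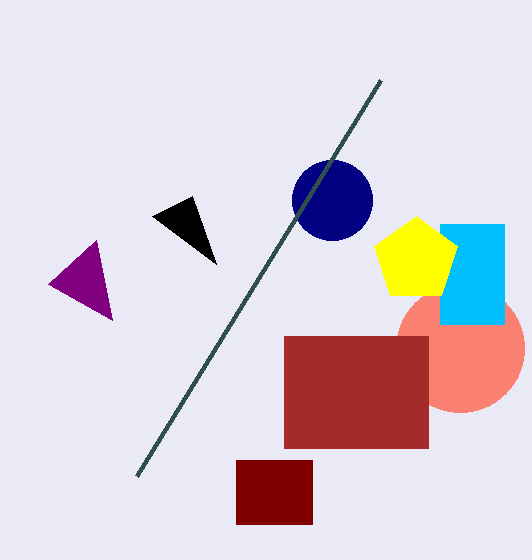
cx_1 = 460; cy_1 = 348; r_1 = 64; cx_2 = 332; cy_2 = 200; r_2 = 40; x0_3 = 440; y0_3 = 224; x1_3 = 504; y1_3 = 324; y2_4 = 196; x0_5 = 380; y0_5 = 80; x1_6 = 112; y1_6 = 320; cx_7 = 416; cy_7 = 260; x0_8 = 236; y0_8 = 460; x1_8 = 312; y1_8 = 524; x0_9 = 284; y0_9 = 336; x1_9 = 428; y1_9 = 448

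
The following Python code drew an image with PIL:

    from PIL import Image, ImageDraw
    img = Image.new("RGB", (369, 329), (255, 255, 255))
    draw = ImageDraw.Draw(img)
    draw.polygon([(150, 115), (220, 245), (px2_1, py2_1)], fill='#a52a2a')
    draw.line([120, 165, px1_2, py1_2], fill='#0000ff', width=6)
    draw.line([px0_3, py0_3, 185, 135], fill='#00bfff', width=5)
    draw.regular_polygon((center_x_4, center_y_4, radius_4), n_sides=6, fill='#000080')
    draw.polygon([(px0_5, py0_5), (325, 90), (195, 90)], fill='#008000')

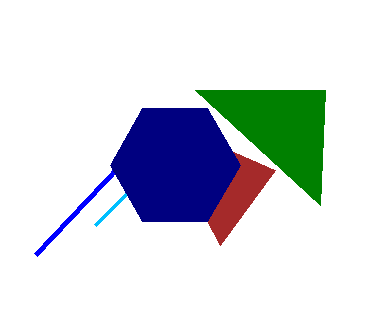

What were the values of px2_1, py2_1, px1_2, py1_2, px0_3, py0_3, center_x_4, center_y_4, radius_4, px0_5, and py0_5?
px2_1 = 275; py2_1 = 170; px1_2 = 35; py1_2 = 255; px0_3 = 95; py0_3 = 225; center_x_4 = 175; center_y_4 = 165; radius_4 = 65; px0_5 = 320; py0_5 = 205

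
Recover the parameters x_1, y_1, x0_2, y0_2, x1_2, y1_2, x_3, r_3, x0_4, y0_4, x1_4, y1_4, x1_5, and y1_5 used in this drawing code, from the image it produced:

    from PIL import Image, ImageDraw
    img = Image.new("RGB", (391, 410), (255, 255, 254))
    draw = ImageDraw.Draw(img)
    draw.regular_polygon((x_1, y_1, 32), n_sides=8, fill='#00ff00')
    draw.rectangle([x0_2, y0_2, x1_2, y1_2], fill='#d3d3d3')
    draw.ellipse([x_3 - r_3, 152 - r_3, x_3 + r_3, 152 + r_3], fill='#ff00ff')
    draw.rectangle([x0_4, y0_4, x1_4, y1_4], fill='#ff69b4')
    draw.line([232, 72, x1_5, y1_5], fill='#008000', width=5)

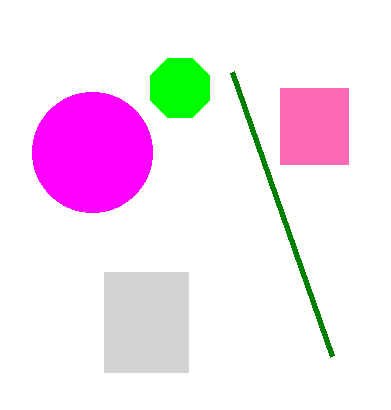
x_1 = 180
y_1 = 88
x0_2 = 104
y0_2 = 272
x1_2 = 188
y1_2 = 372
x_3 = 92
r_3 = 60
x0_4 = 280
y0_4 = 88
x1_4 = 348
y1_4 = 164
x1_5 = 332
y1_5 = 356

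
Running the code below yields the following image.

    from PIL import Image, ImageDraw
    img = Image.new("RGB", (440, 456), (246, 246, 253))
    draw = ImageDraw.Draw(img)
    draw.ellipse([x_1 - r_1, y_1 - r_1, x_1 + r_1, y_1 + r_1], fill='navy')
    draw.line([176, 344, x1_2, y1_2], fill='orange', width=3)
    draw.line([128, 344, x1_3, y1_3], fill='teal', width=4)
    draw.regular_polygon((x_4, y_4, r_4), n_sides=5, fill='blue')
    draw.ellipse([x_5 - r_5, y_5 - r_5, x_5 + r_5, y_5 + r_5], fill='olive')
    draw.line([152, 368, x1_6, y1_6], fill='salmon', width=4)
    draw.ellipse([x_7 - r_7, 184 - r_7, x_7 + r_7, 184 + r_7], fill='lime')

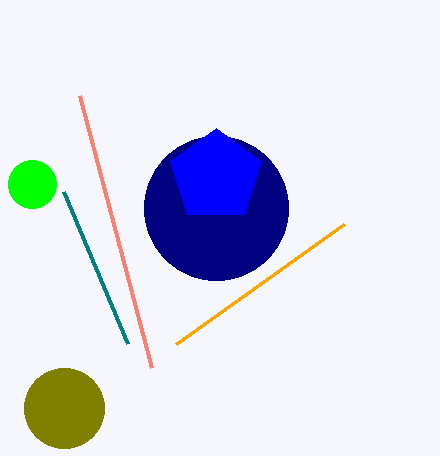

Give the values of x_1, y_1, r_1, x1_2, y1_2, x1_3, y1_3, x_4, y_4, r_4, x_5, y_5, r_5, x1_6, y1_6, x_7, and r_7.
x_1 = 216, y_1 = 208, r_1 = 72, x1_2 = 344, y1_2 = 224, x1_3 = 64, y1_3 = 192, x_4 = 216, y_4 = 176, r_4 = 48, x_5 = 64, y_5 = 408, r_5 = 40, x1_6 = 80, y1_6 = 96, x_7 = 32, r_7 = 24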